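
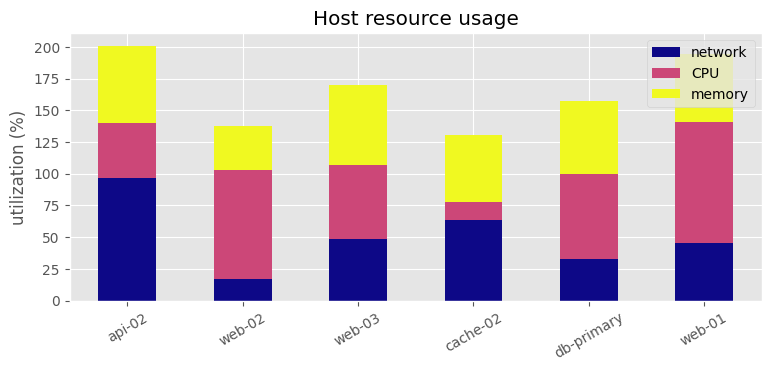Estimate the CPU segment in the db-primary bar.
CPU top ≈ 100, bottom ≈ 40; segment ≈ 60.

≈ 60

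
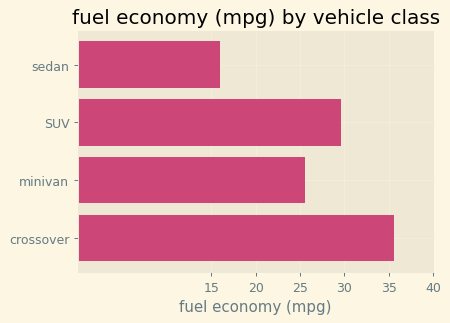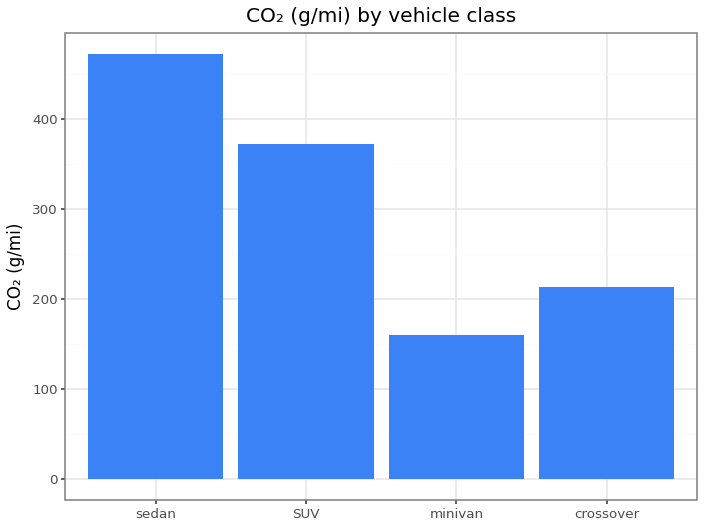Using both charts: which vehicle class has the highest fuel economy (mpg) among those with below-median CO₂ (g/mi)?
crossover

Chart 2 median CO₂ (g/mi) ≈ 300; below-median vehicle classes: minivan, crossover. Among those, crossover has the highest fuel economy (mpg) (≈ 35).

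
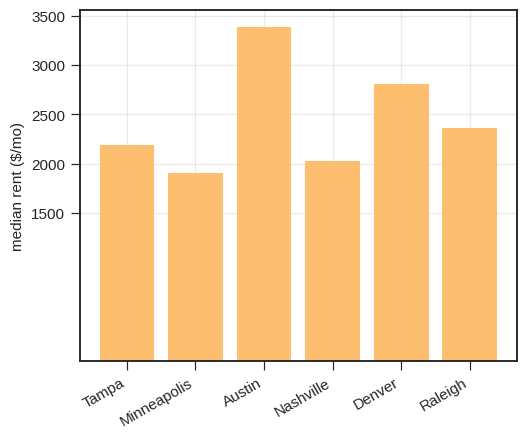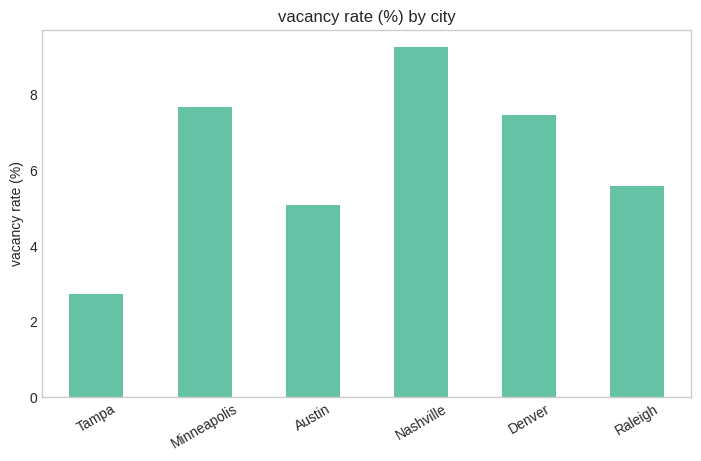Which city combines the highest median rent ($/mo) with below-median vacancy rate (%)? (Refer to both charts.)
Chart 2 median vacancy rate (%) ≈ 7; below-median cities: Tampa, Austin, Raleigh. Among those, Austin has the highest median rent ($/mo) (≈ 3500).

Austin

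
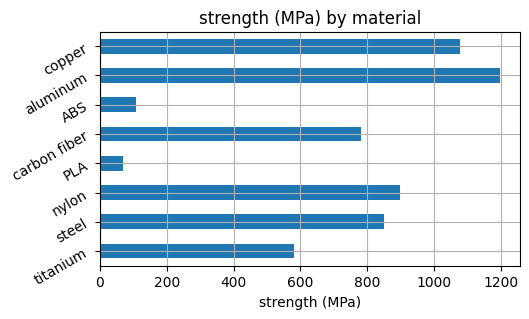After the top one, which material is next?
copper

Top 3: aluminum ≈ 1200, copper ≈ 1100, nylon ≈ 900.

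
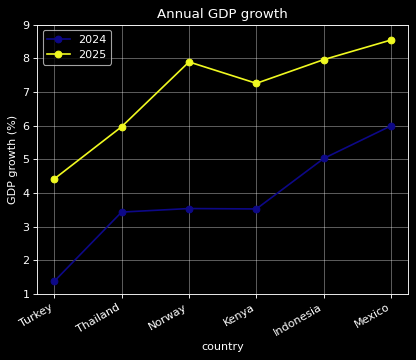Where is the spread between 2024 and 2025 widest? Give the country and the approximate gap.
Norway, ≈ 4 %

Norway: 2024 ≈ 4, 2025 ≈ 8 → gap ≈ 4. Next-largest (Kenya) is only ≈ 3.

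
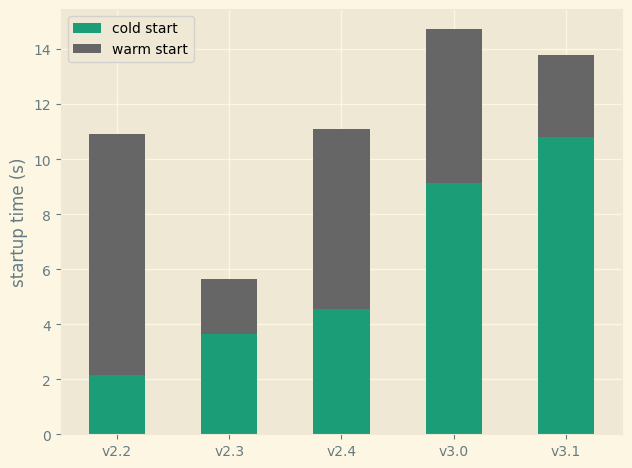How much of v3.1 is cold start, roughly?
cold start top ≈ 10, bottom ≈ 0; segment ≈ 10.

≈ 10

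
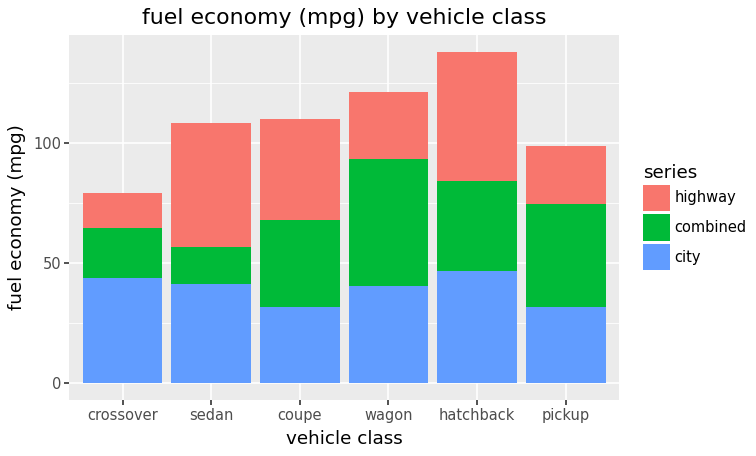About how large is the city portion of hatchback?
city top ≈ 40, bottom ≈ 0; segment ≈ 40.

≈ 40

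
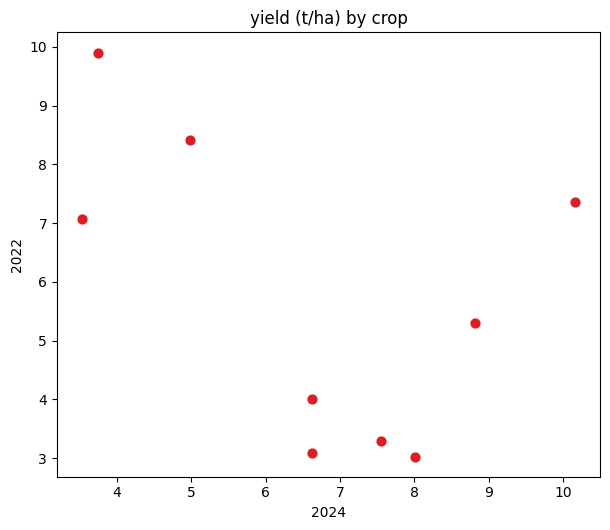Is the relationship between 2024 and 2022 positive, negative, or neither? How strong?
negative, moderate

Points are negatively correlated; moderate (|r| ≈ 0.5).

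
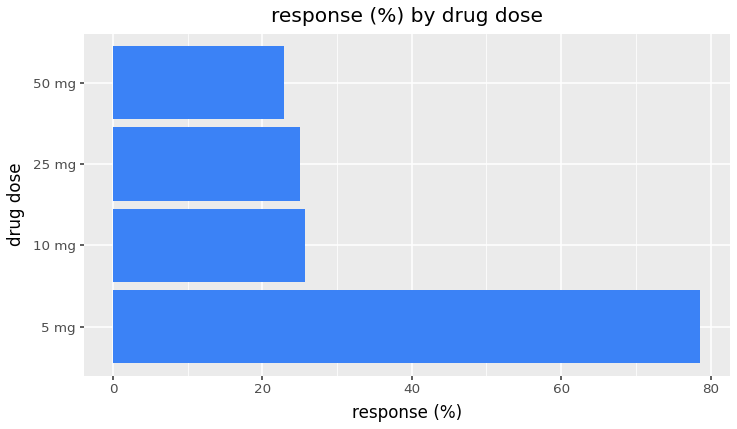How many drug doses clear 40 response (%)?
Above 40: 5 mg.

1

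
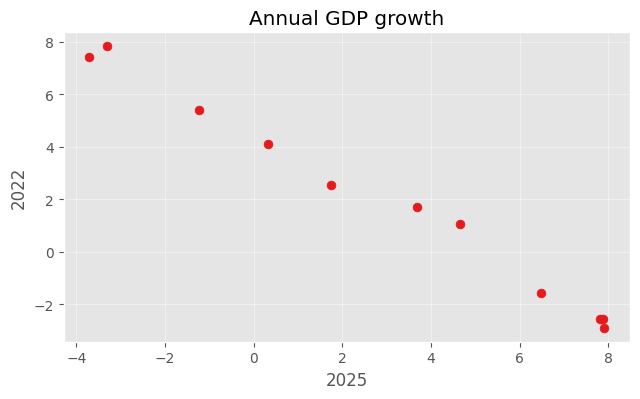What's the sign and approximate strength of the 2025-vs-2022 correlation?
Points are negatively correlated; strong (|r| ≈ 1.0).

negative, strong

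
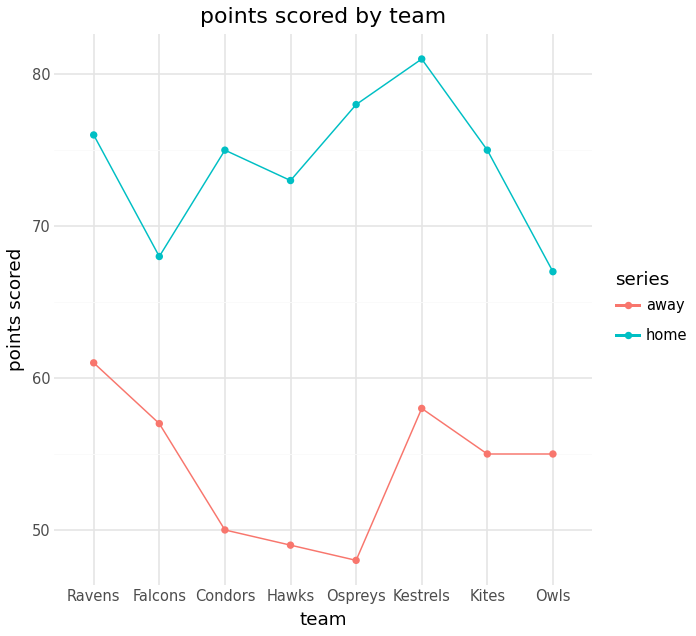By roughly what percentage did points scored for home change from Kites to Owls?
≈ -13.3%

Kites ≈ 75, Owls ≈ 65; (65 − 75) / 75 ≈ -13.3%.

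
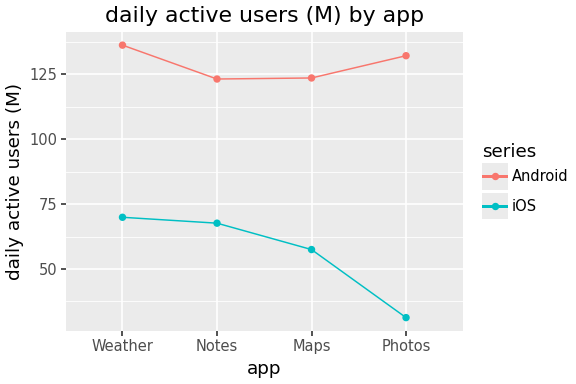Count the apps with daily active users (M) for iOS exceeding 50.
Above 50: Weather, Notes, Maps.

3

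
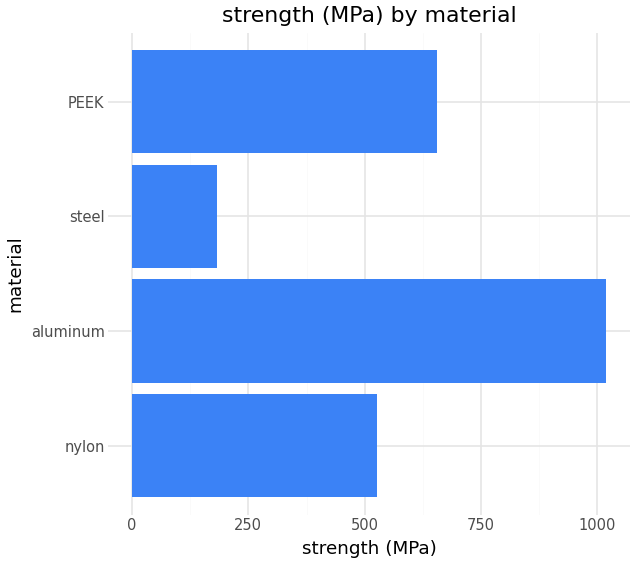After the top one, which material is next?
Top 3: aluminum ≈ 1000, PEEK ≈ 700, nylon ≈ 500.

PEEK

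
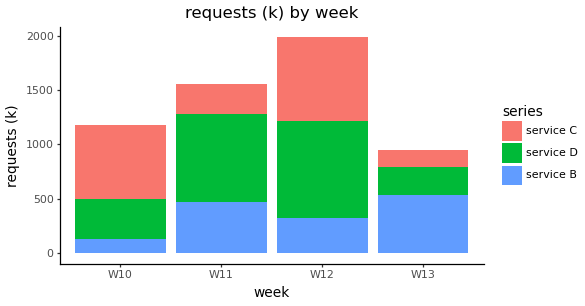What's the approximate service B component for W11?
service B top ≈ 400, bottom ≈ 0; segment ≈ 400.

≈ 400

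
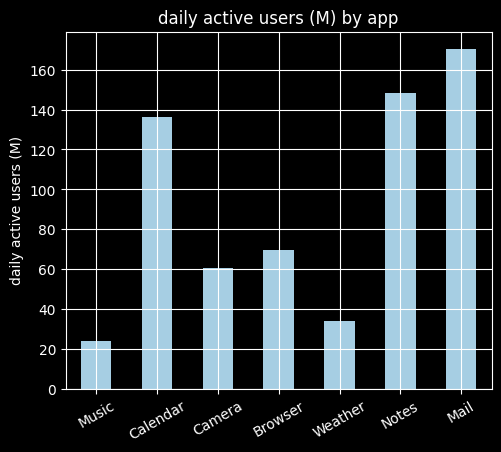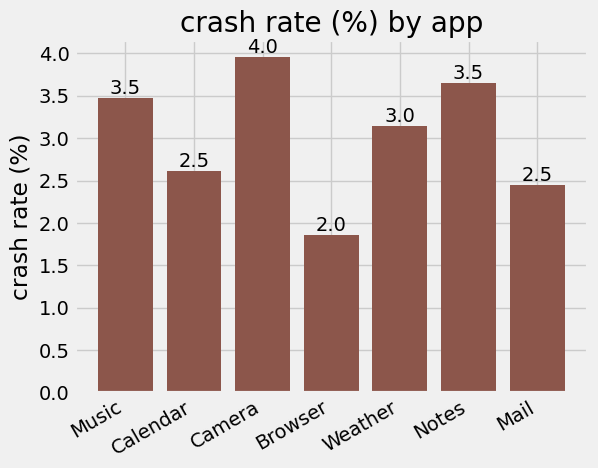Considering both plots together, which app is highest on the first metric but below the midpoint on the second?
Mail

Chart 2 median crash rate (%) ≈ 3; below-median apps: Calendar, Browser, Mail. Among those, Mail has the highest daily active users (M) (≈ 180).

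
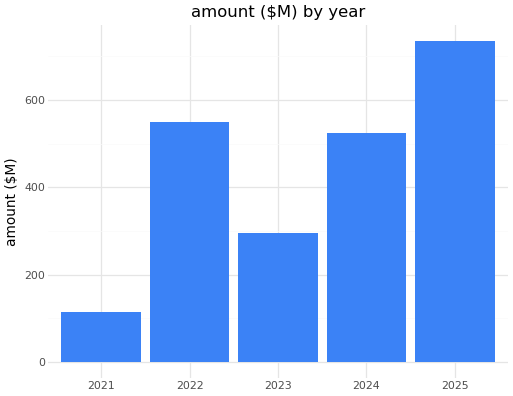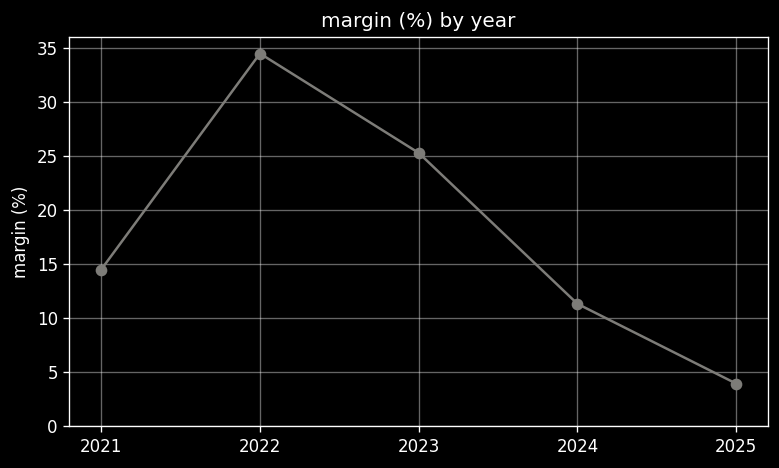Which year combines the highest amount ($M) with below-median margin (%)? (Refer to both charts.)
Chart 2 median margin (%) ≈ 15; below-median years: 2024, 2025. Among those, 2025 has the highest amount ($M) (≈ 700).

2025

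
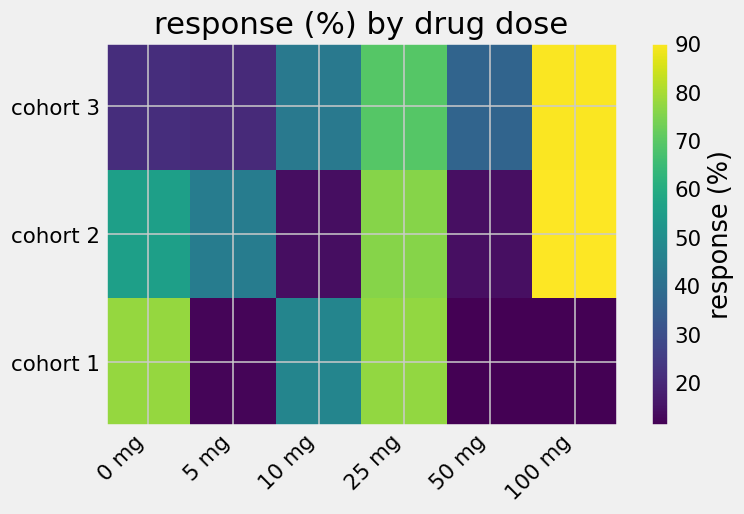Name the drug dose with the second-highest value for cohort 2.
25 mg

Top 3 for cohort 2: 100 mg ≈ 90, 25 mg ≈ 80, 0 mg ≈ 60.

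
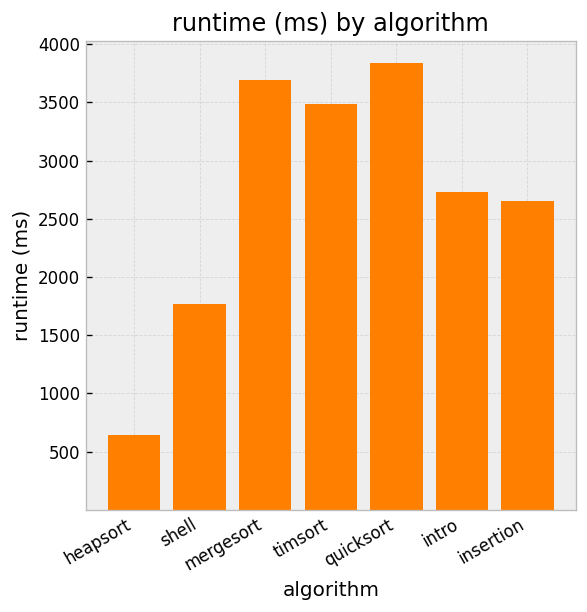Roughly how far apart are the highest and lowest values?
≈ 3500

Max quicksort ≈ 4000, min heapsort ≈ 500; range ≈ 3500.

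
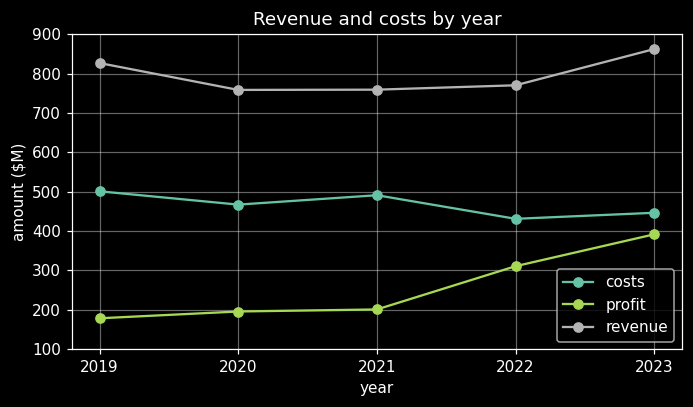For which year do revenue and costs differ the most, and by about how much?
2023: revenue ≈ 900, costs ≈ 400 → gap ≈ 500. Next-largest (2022) is only ≈ 400.

2023, ≈ 500 $M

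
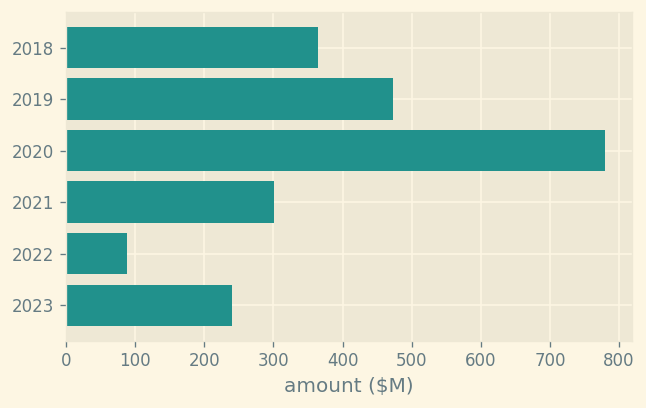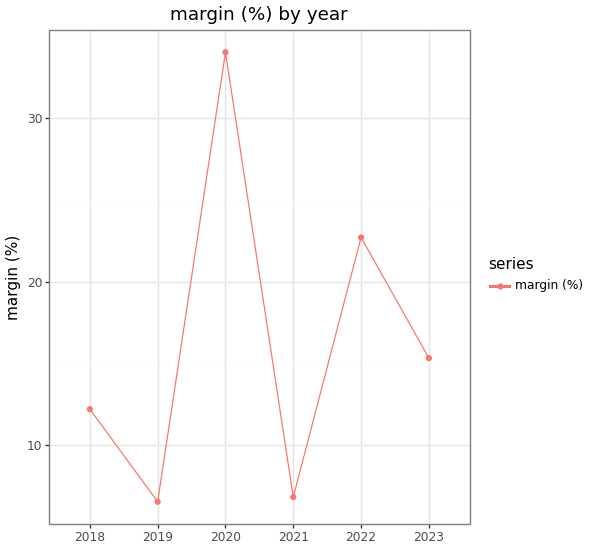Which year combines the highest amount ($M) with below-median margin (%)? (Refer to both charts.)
2019

Chart 2 median margin (%) ≈ 15; below-median years: 2018, 2019, 2021. Among those, 2019 has the highest amount ($M) (≈ 500).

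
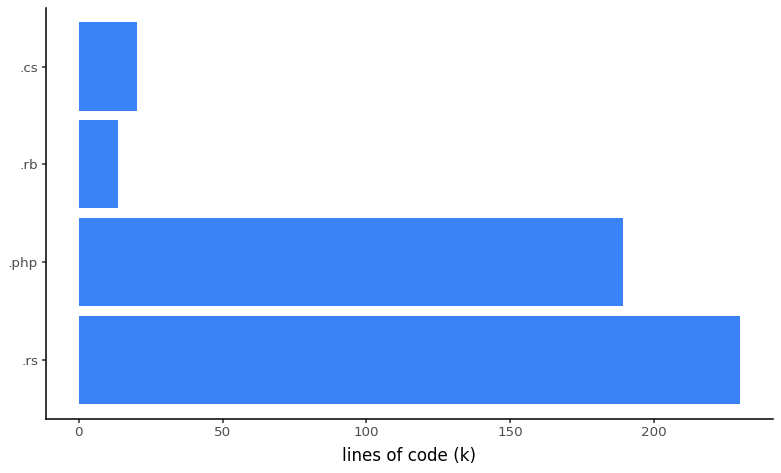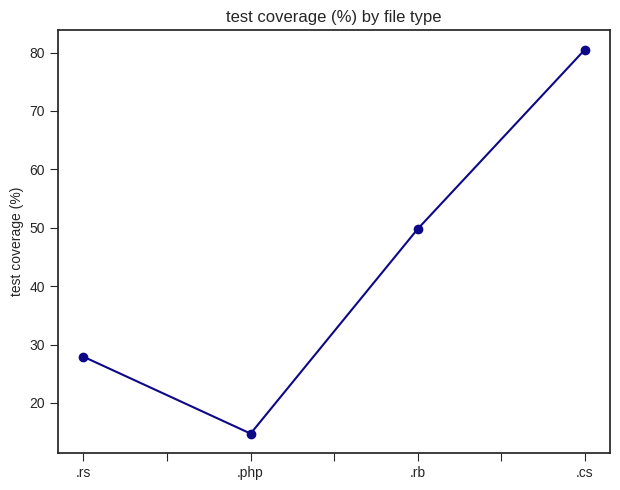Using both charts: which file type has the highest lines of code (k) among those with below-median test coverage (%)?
.rs

Chart 2 median test coverage (%) ≈ 40; below-median file types: .rs, .php. Among those, .rs has the highest lines of code (k) (≈ 225).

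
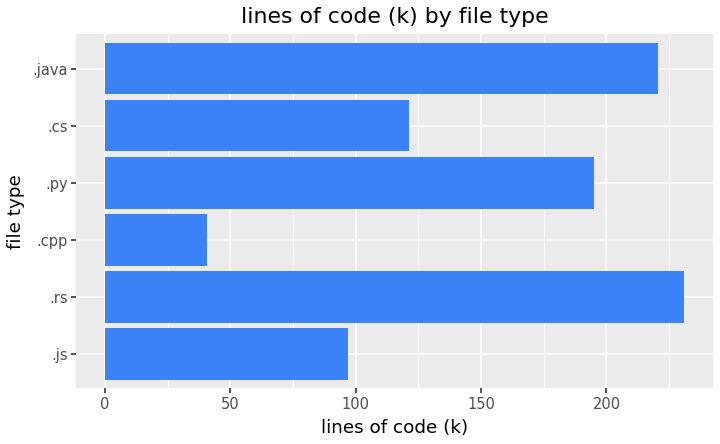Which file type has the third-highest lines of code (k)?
.py

Top 4: .rs ≈ 240, .java ≈ 220, .py ≈ 200, .cs ≈ 120.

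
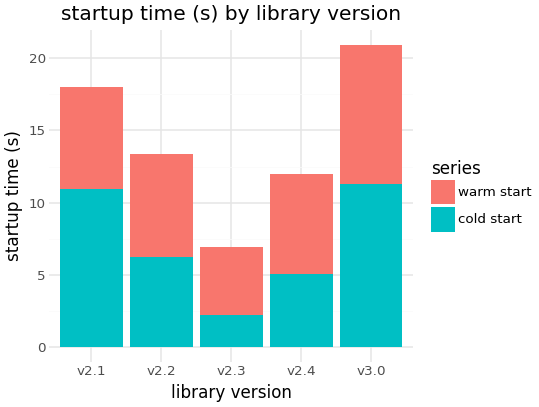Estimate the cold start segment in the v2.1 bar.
≈ 10

cold start top ≈ 10, bottom ≈ 0; segment ≈ 10.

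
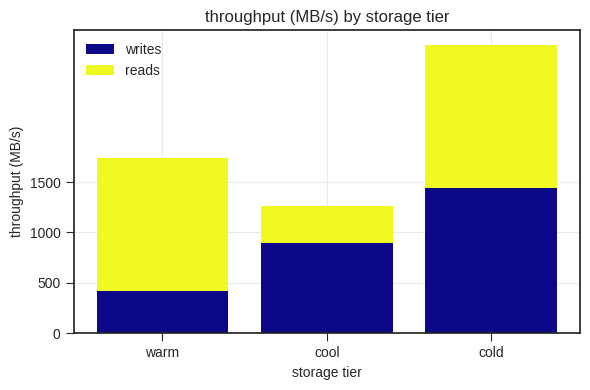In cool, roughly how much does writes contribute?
writes top ≈ 1000, bottom ≈ 0; segment ≈ 1000.

≈ 1000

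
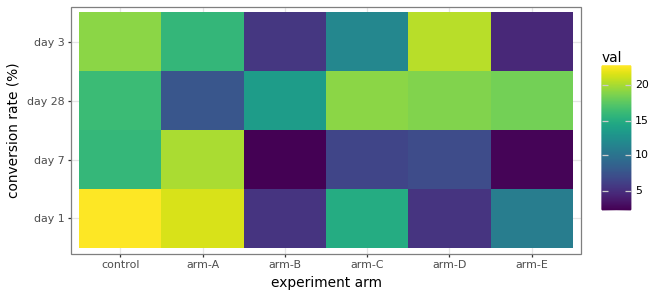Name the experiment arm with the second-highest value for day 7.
control

Top 3 for day 7: arm-A ≈ 20, control ≈ 16, arm-D ≈ 6.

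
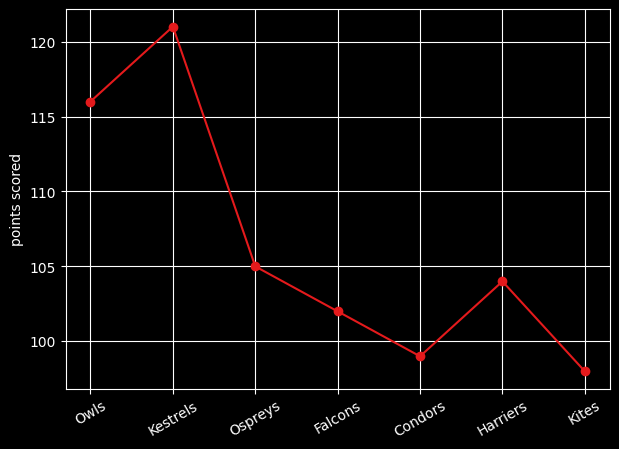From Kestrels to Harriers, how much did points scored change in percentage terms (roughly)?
≈ -13.3%

Kestrels ≈ 120, Harriers ≈ 104; (104 − 120) / 120 ≈ -13.3%.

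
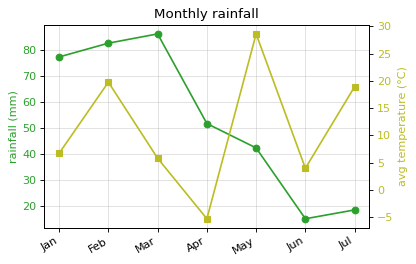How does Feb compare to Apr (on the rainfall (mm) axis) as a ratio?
≈ 1.6×

Feb ≈ 80, Apr ≈ 50; 80/50 ≈ 1.6.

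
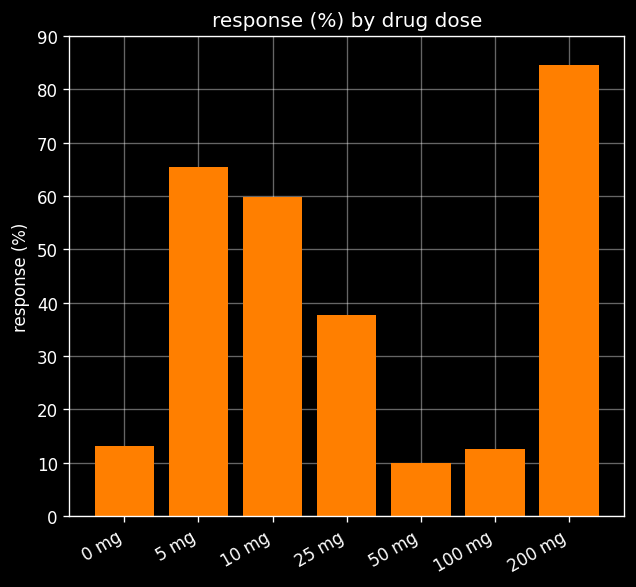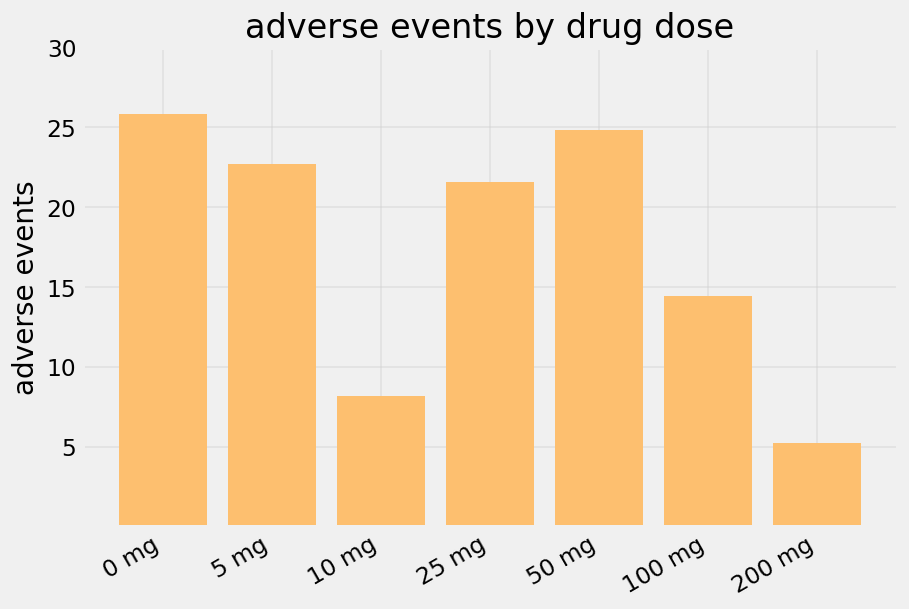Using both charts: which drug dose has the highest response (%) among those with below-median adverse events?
200 mg

Chart 2 median adverse events ≈ 20; below-median drug doses: 10 mg, 100 mg, 200 mg. Among those, 200 mg has the highest response (%) (≈ 80).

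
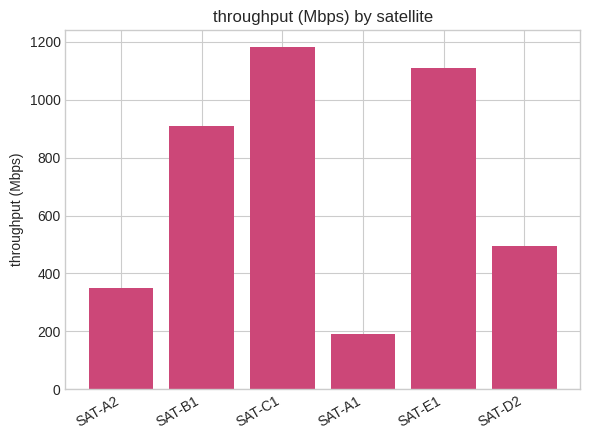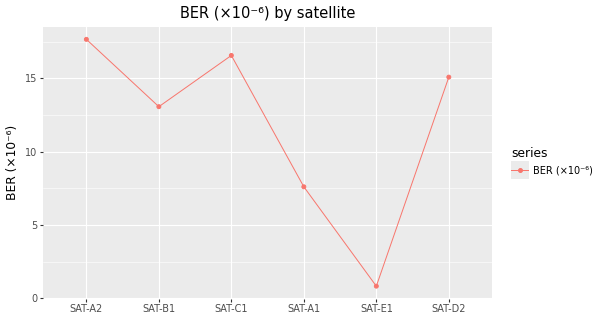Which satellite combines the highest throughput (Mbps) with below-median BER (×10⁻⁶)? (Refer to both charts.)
Chart 2 median BER (×10⁻⁶) ≈ 14; below-median satellites: SAT-B1, SAT-A1, SAT-E1. Among those, SAT-E1 has the highest throughput (Mbps) (≈ 1200).

SAT-E1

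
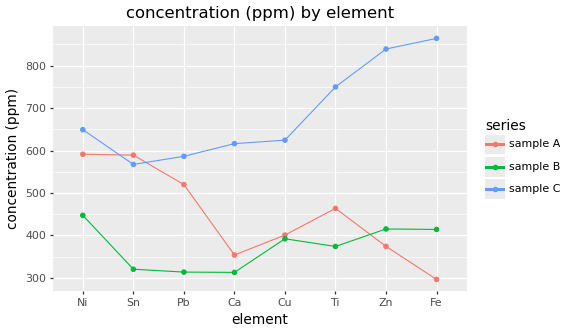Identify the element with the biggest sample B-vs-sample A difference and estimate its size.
Sn, ≈ 300 ppm

Sn: sample B ≈ 300, sample A ≈ 600 → gap ≈ 300. Next-largest (Pb) is only ≈ 200.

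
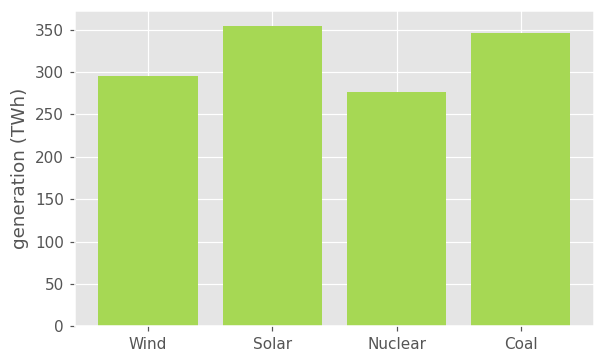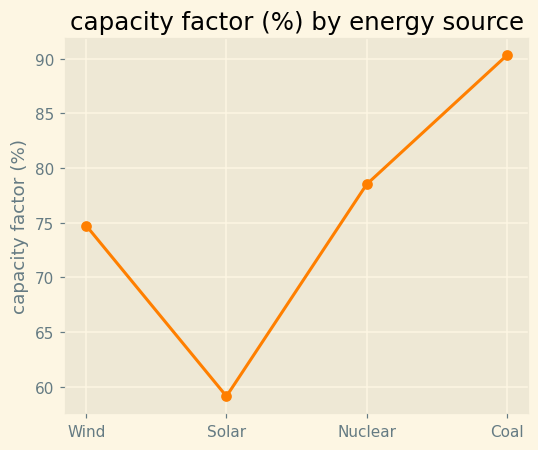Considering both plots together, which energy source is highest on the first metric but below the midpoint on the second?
Chart 2 median capacity factor (%) ≈ 80; below-median energy sources: Wind, Solar. Among those, Solar has the highest generation (TWh) (≈ 350).

Solar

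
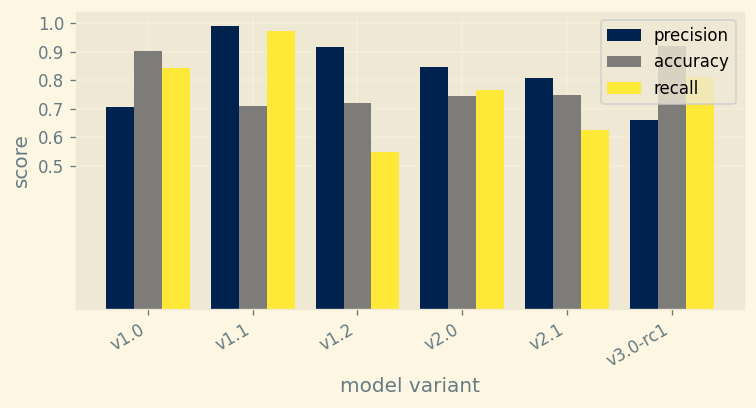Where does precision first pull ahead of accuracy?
v1.0: precision ≈ 0.7 vs accuracy ≈ 0.9 (not yet); v1.1: precision ≈ 1.0 vs accuracy ≈ 0.7 (first crossover).

v1.1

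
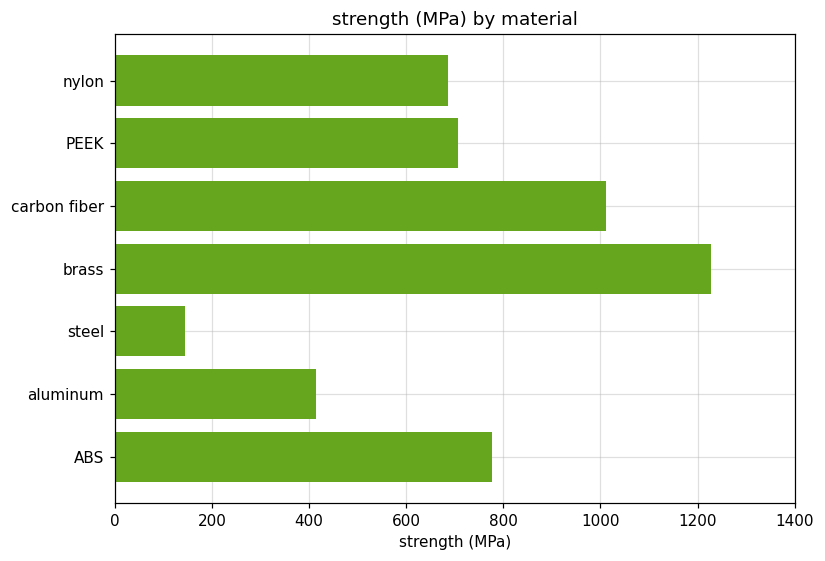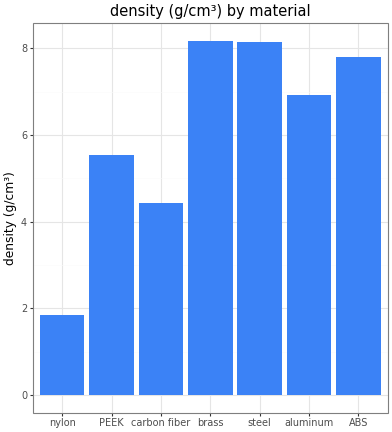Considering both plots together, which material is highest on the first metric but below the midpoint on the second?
carbon fiber

Chart 2 median density (g/cm³) ≈ 7; below-median materials: nylon, PEEK, carbon fiber. Among those, carbon fiber has the highest strength (MPa) (≈ 1000).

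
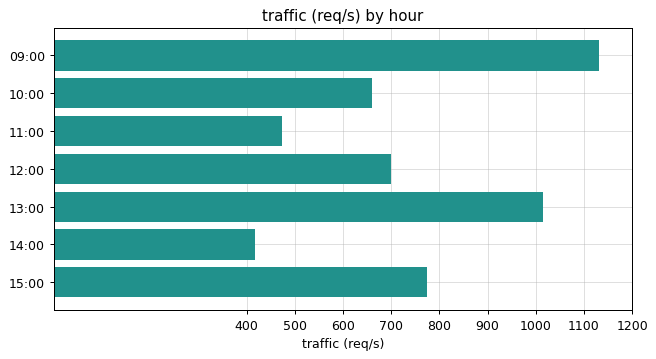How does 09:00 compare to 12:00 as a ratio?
≈ 1.57×

09:00 ≈ 1100, 12:00 ≈ 700; 1100/700 ≈ 1.57.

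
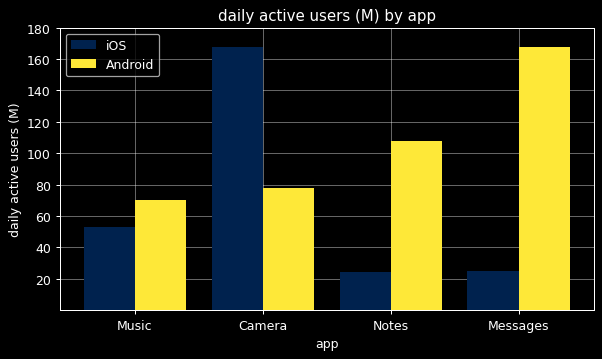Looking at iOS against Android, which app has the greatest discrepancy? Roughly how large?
Messages: iOS ≈ 20, Android ≈ 160 → gap ≈ 140. Next-largest (Camera) is only ≈ 80.

Messages, ≈ 140 M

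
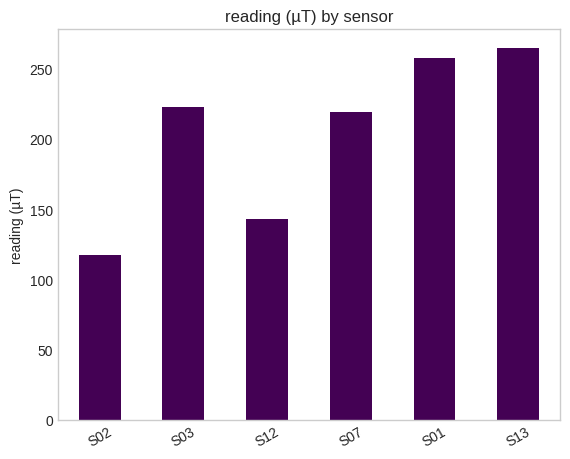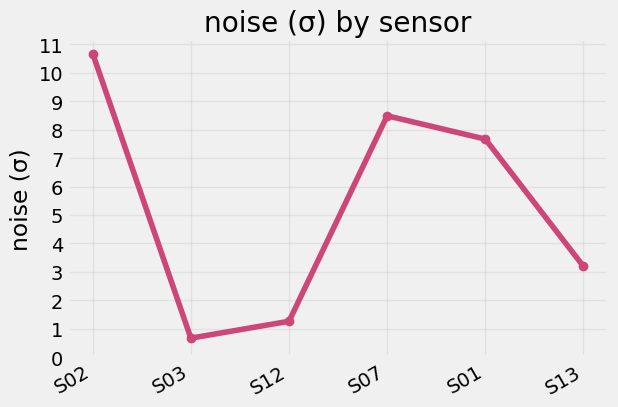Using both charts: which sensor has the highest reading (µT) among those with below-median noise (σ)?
S13

Chart 2 median noise (σ) ≈ 5; below-median sensors: S03, S12, S13. Among those, S13 has the highest reading (µT) (≈ 275).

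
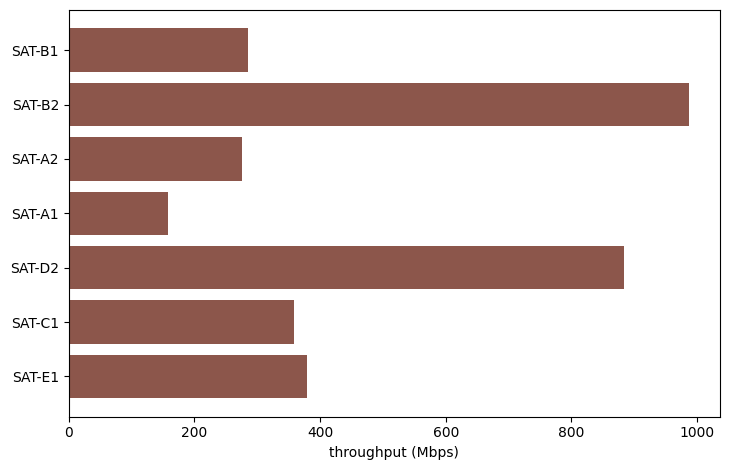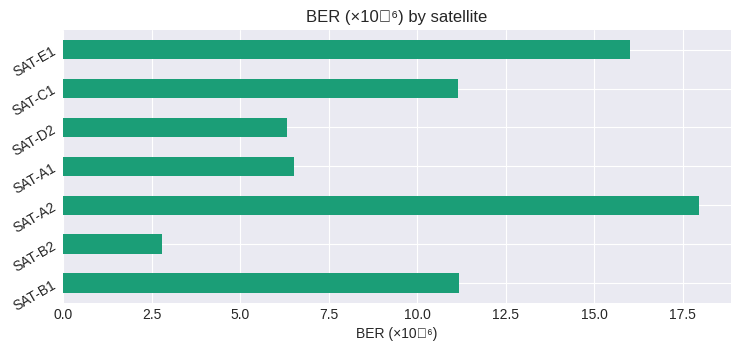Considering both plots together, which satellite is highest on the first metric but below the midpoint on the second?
SAT-B2

Chart 2 median BER (×10⁻⁶) ≈ 12; below-median satellites: SAT-B2, SAT-A1, SAT-D2. Among those, SAT-B2 has the highest throughput (Mbps) (≈ 1000).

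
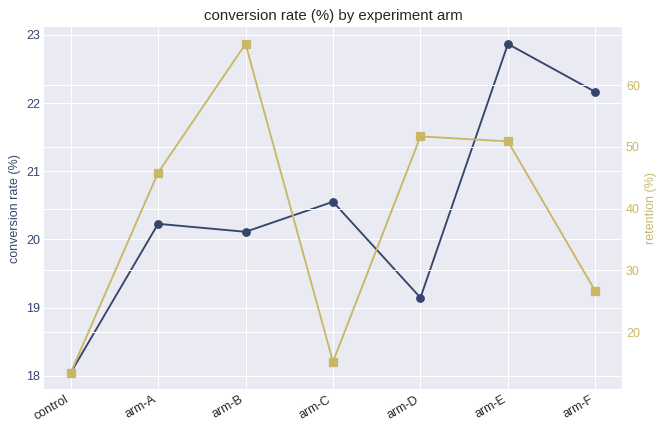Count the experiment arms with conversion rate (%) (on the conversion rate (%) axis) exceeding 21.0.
Above 21.0: arm-E, arm-F.

2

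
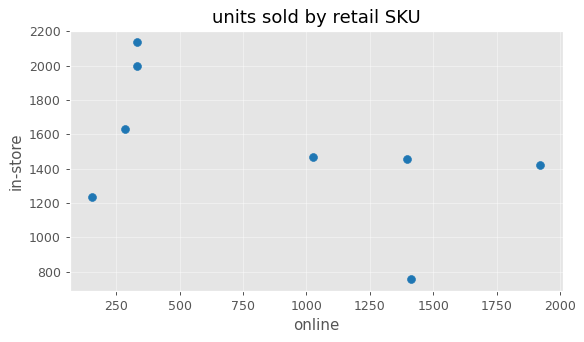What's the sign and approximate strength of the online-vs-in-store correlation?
Points are negatively correlated; moderate (|r| ≈ 0.5).

negative, moderate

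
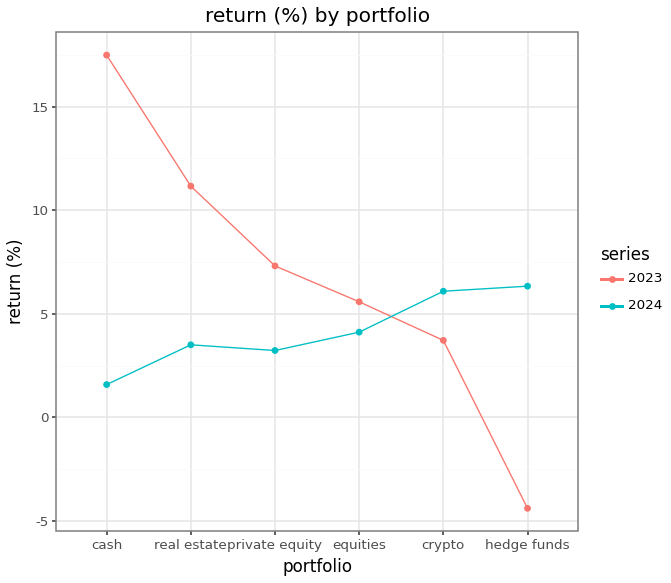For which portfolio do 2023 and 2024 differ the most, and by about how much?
cash, ≈ 16 %

cash: 2023 ≈ 18, 2024 ≈ 2 → gap ≈ 16. Next-largest (hedge funds) is only ≈ 10.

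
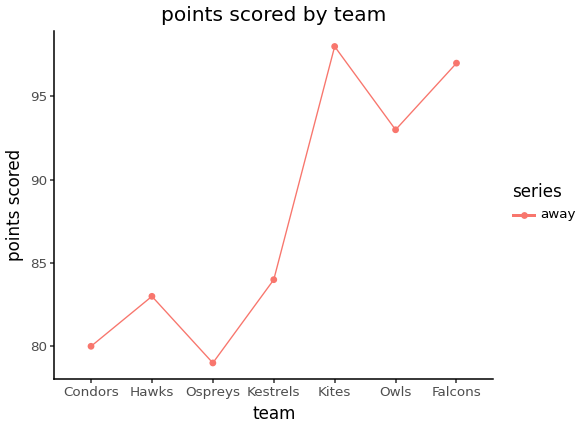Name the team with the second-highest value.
Top 3: Kites ≈ 98, Falcons ≈ 96, Owls ≈ 92.

Falcons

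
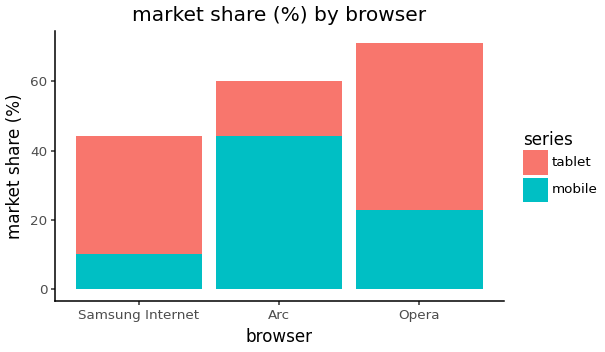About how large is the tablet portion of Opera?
tablet top ≈ 70, bottom ≈ 20; segment ≈ 50.

≈ 50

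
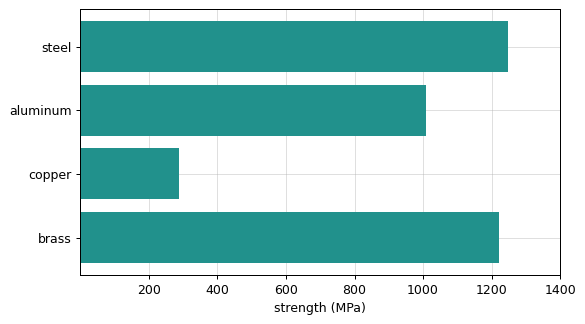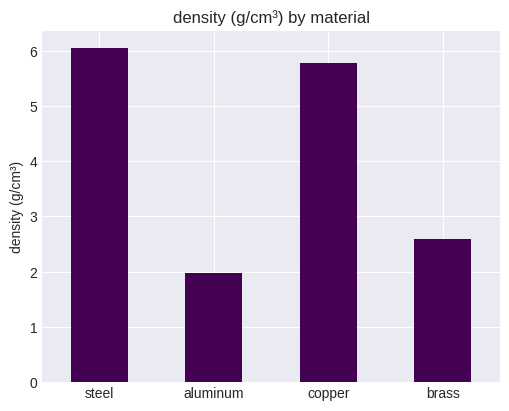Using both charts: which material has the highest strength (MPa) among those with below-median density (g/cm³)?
brass

Chart 2 median density (g/cm³) ≈ 4; below-median materials: aluminum, brass. Among those, brass has the highest strength (MPa) (≈ 1200).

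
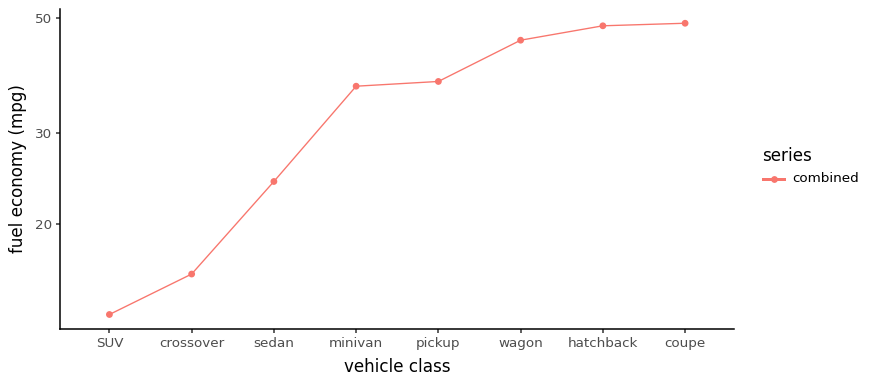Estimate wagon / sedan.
≈ 1.8×

wagon ≈ 45, sedan ≈ 25; 45/25 ≈ 1.8.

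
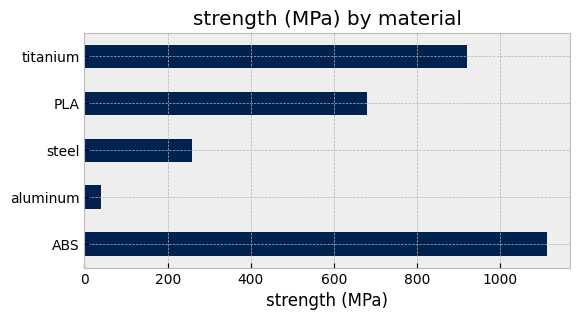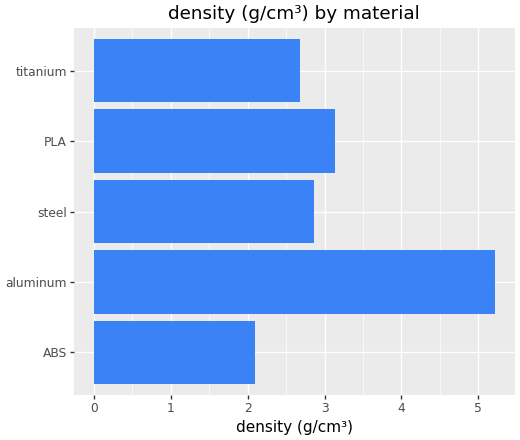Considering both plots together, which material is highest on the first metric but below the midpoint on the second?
Chart 2 median density (g/cm³) ≈ 3; below-median materials: ABS, titanium. Among those, ABS has the highest strength (MPa) (≈ 1200).

ABS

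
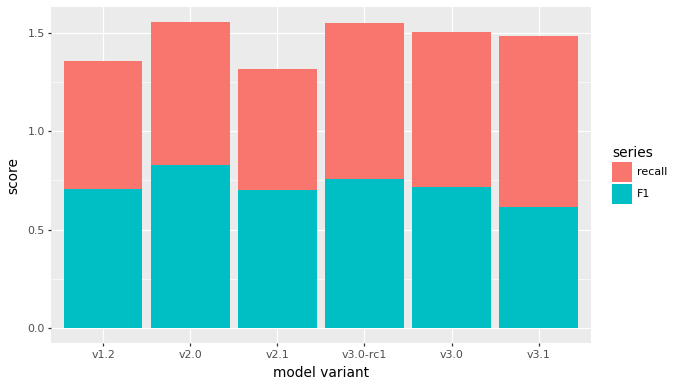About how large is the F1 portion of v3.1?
F1 top ≈ 0.6, bottom ≈ 0.0; segment ≈ 0.6.

≈ 0.6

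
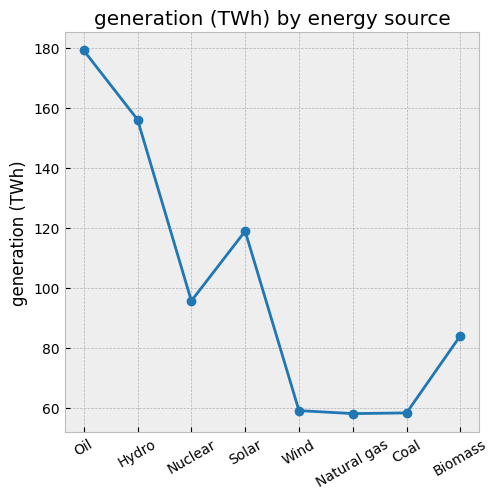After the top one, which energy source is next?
Top 3: Oil ≈ 180, Hydro ≈ 160, Solar ≈ 120.

Hydro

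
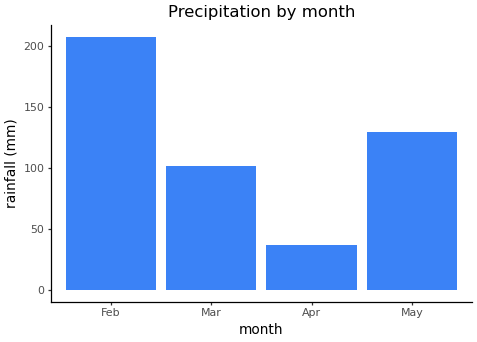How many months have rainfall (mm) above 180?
Above 180: Feb.

1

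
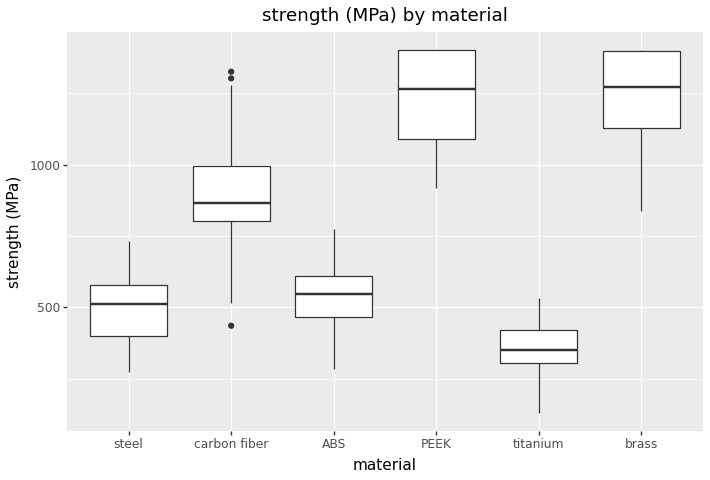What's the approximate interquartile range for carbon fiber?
≈ 200

Q3 ≈ 1000, Q1 ≈ 800; IQR ≈ 200.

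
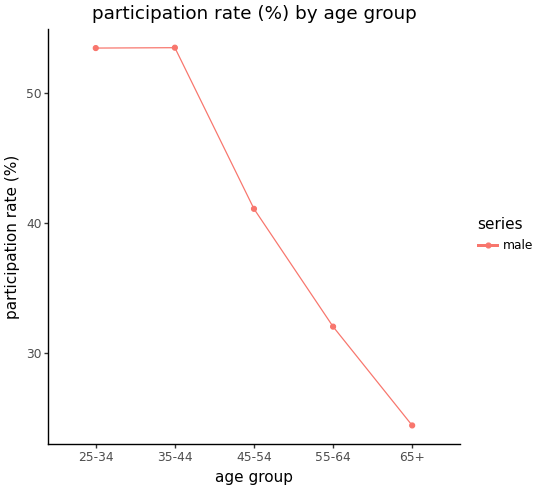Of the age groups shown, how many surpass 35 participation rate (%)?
3

Above 35: 25-34, 35-44, 45-54.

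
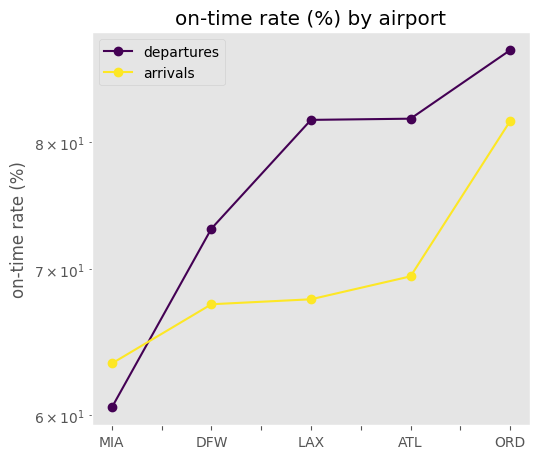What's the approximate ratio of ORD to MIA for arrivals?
ORD ≈ 80, MIA ≈ 65; 80/65 ≈ 1.23.

≈ 1.23×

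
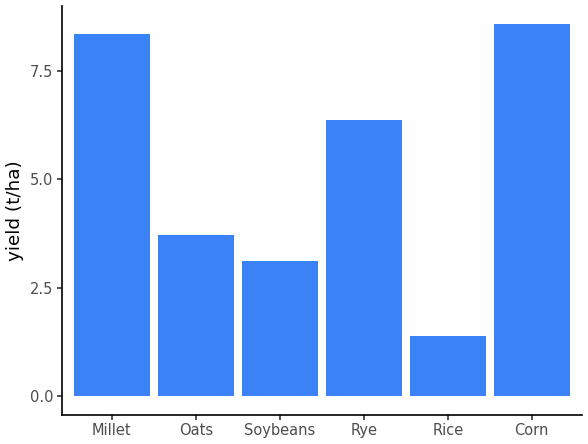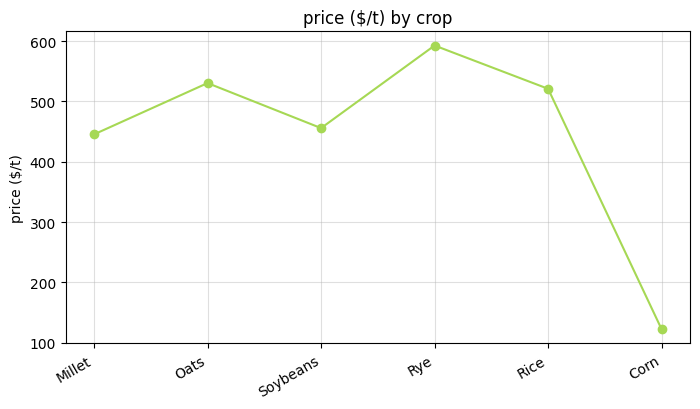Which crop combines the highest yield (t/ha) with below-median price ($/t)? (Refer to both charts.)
Chart 2 median price ($/t) ≈ 500; below-median crops: Millet, Soybeans, Corn. Among those, Corn has the highest yield (t/ha) (≈ 9).

Corn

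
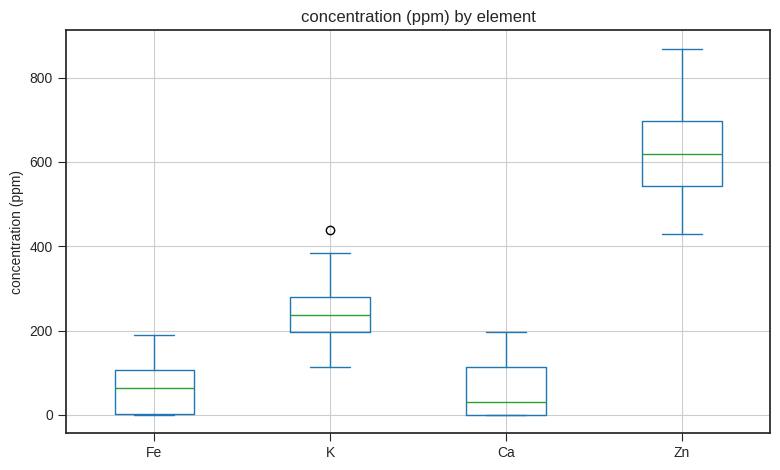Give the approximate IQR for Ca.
≈ 100

Q3 ≈ 100, Q1 ≈ 0; IQR ≈ 100.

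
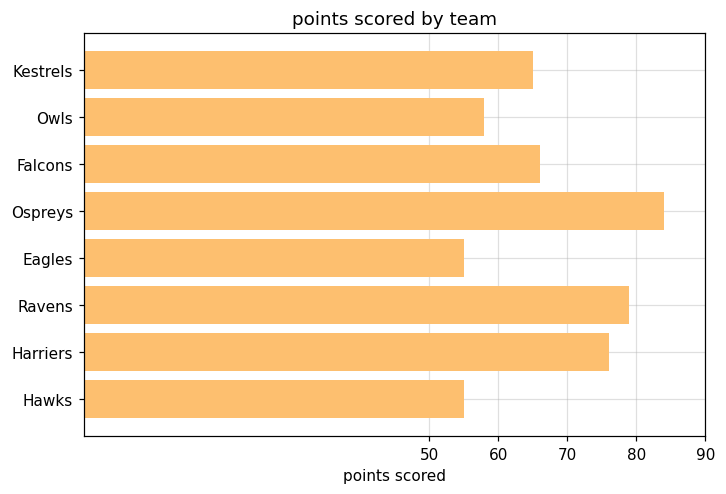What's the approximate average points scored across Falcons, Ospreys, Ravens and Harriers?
(70 + 80 + 80 + 80) / 4 ≈ 78.

≈ 78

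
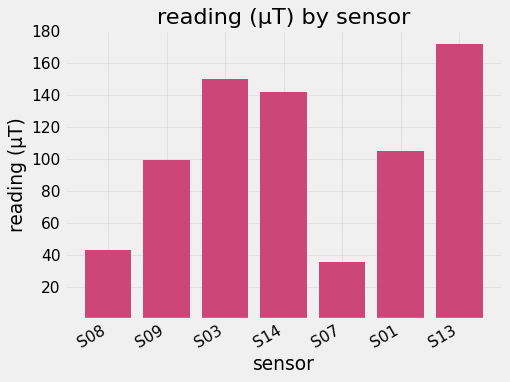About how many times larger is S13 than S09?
S13 ≈ 180, S09 ≈ 100; 180/100 ≈ 1.8.

≈ 1.8×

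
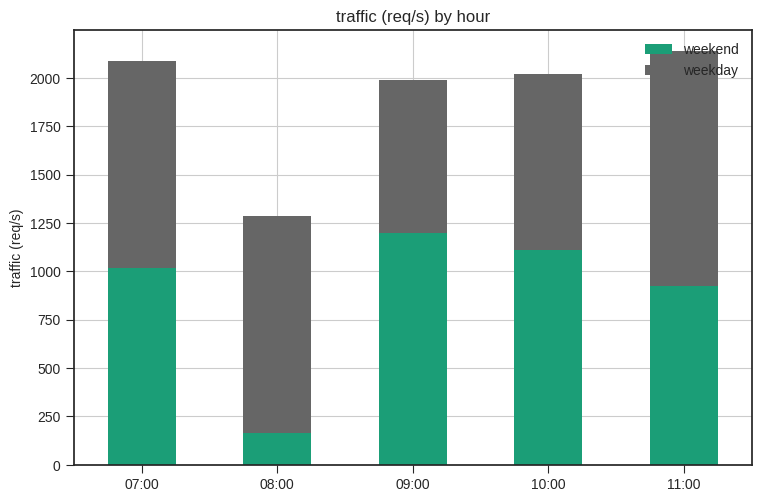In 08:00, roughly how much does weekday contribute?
≈ 1000

weekday top ≈ 1200, bottom ≈ 200; segment ≈ 1000.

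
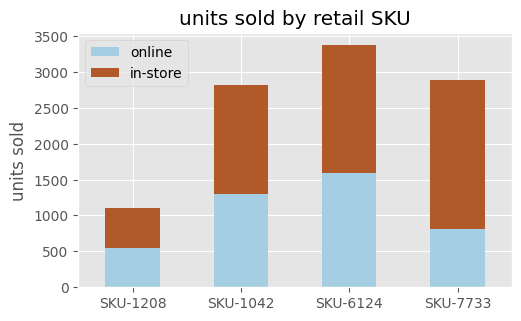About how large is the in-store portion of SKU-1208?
in-store top ≈ 1000, bottom ≈ 500; segment ≈ 500.

≈ 500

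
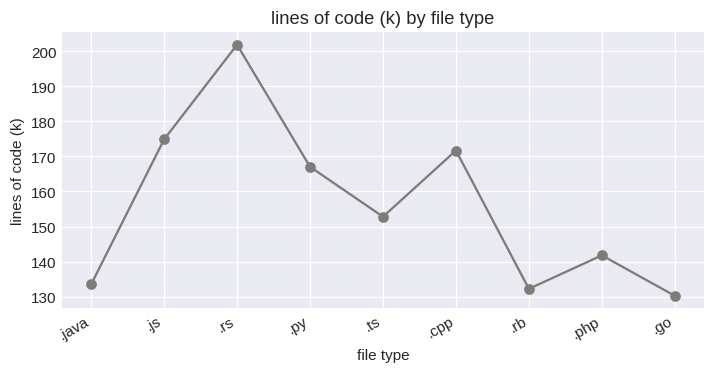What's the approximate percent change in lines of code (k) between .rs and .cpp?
≈ -15%

.rs ≈ 200, .cpp ≈ 170; (170 − 200) / 200 ≈ -15%.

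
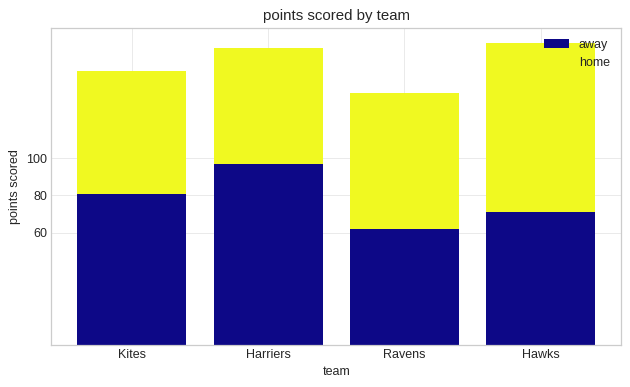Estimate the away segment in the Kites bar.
≈ 80

away top ≈ 80, bottom ≈ 0; segment ≈ 80.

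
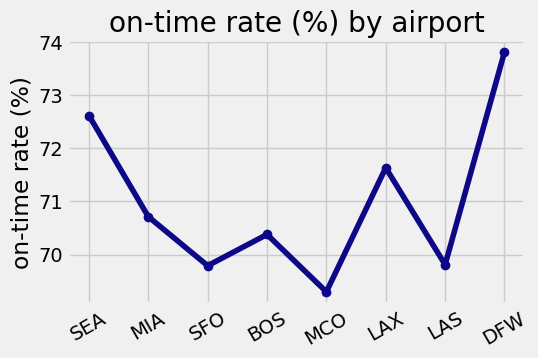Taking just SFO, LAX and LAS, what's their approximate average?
(70.0 + 71.5 + 70.0) / 3 ≈ 70.5.

≈ 70.5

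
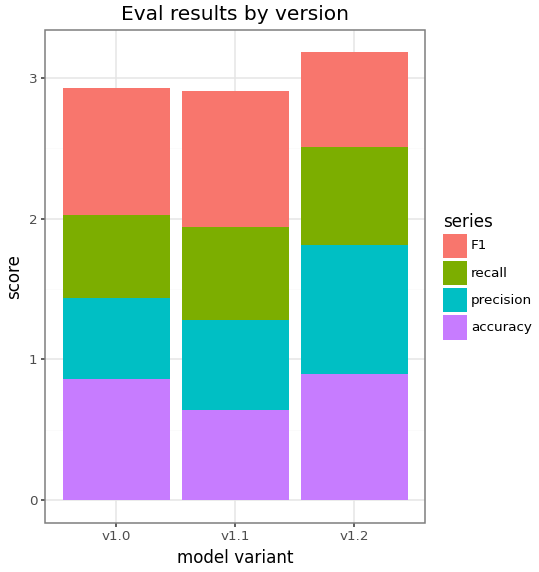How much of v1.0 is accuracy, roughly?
≈ 1.0

accuracy top ≈ 1.0, bottom ≈ 0.0; segment ≈ 1.0.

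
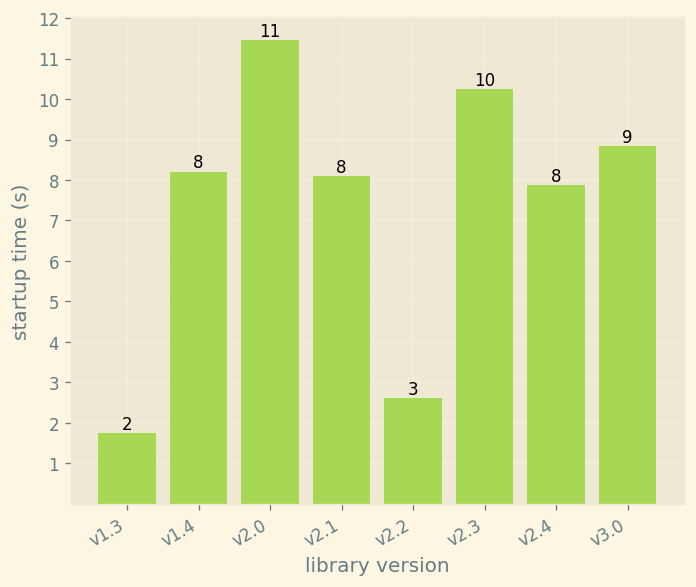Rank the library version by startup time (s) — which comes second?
v2.3

Top 3: v2.0 ≈ 11, v2.3 ≈ 10, v3.0 ≈ 9.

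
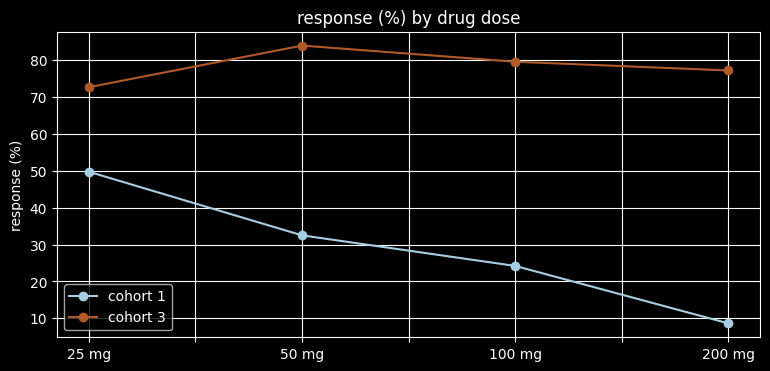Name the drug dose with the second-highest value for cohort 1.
Top 3 for cohort 1: 25 mg ≈ 50, 50 mg ≈ 30, 100 mg ≈ 20.

50 mg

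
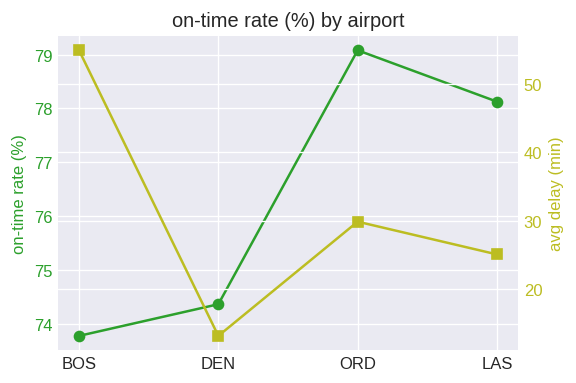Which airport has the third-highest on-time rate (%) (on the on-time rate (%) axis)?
DEN

Top 4 (on the on-time rate (%) axis): ORD ≈ 79.0, LAS ≈ 78.0, DEN ≈ 74.5, BOS ≈ 74.0.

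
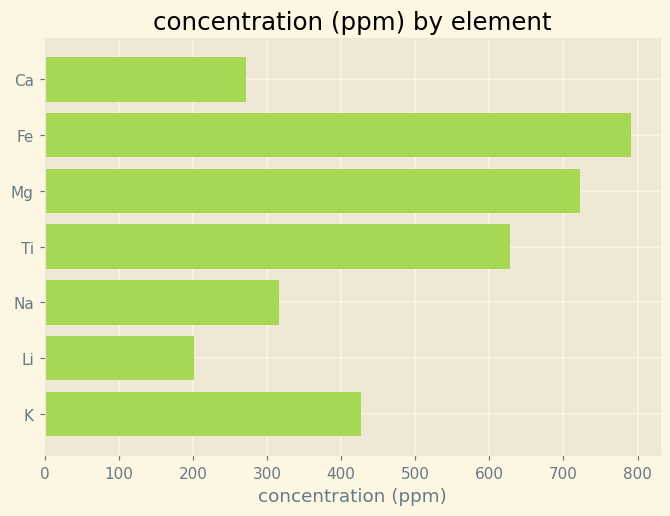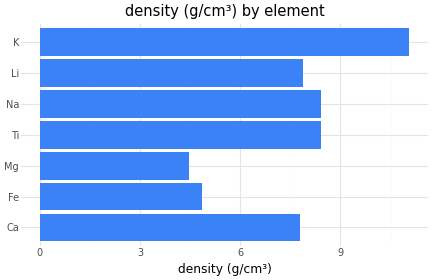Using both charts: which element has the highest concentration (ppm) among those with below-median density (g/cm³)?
Chart 2 median density (g/cm³) ≈ 8; below-median elements: Ca, Fe, Mg. Among those, Fe has the highest concentration (ppm) (≈ 800).

Fe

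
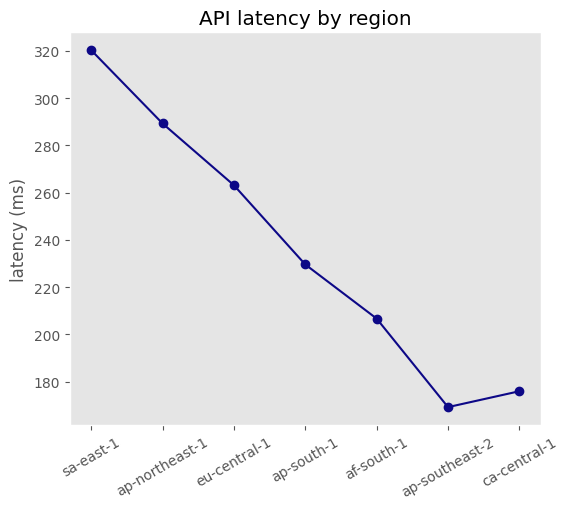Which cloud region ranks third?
Top 4: sa-east-1 ≈ 320, ap-northeast-1 ≈ 280, eu-central-1 ≈ 260, ap-south-1 ≈ 220.

eu-central-1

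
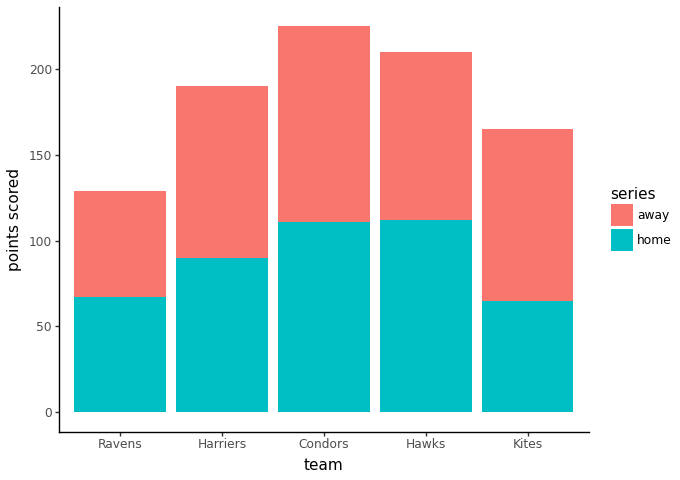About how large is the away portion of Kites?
away top ≈ 160, bottom ≈ 60; segment ≈ 100.

≈ 100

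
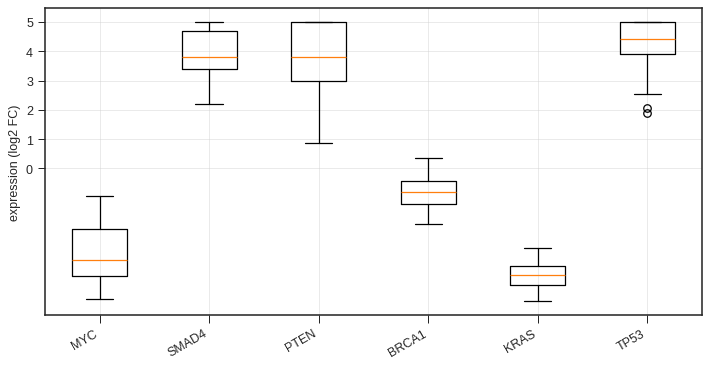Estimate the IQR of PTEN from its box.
≈ 2

Q3 ≈ 5, Q1 ≈ 3; IQR ≈ 2.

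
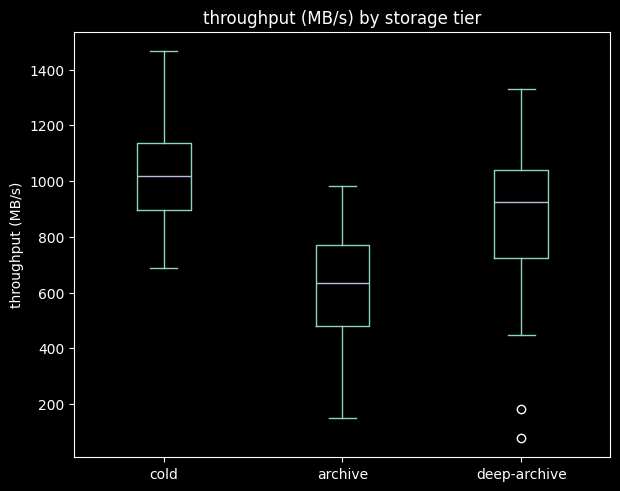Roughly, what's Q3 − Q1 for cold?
Q3 ≈ 1150, Q1 ≈ 900; IQR ≈ 250.

≈ 250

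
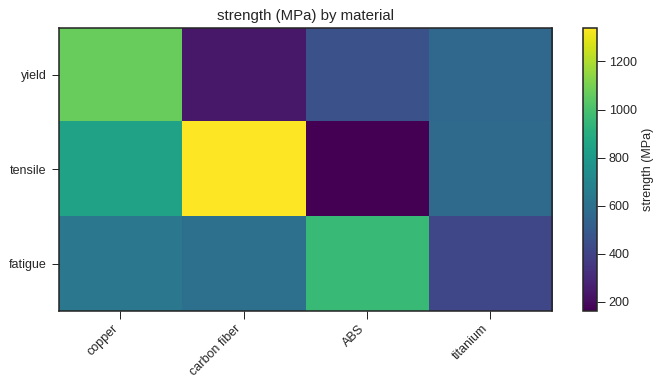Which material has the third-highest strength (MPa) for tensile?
Top 4 for tensile: carbon fiber ≈ 1300, copper ≈ 800, titanium ≈ 600, ABS ≈ 200.

titanium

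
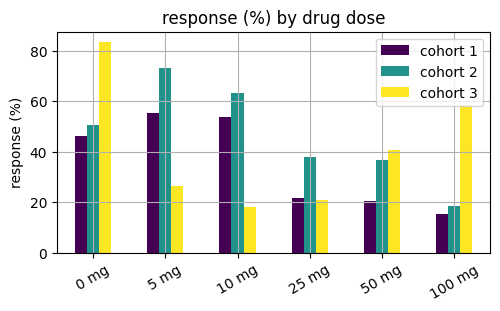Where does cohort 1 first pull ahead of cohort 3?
0 mg: cohort 1 ≈ 50 vs cohort 3 ≈ 80 (not yet); 5 mg: cohort 1 ≈ 60 vs cohort 3 ≈ 30 (first crossover).

5 mg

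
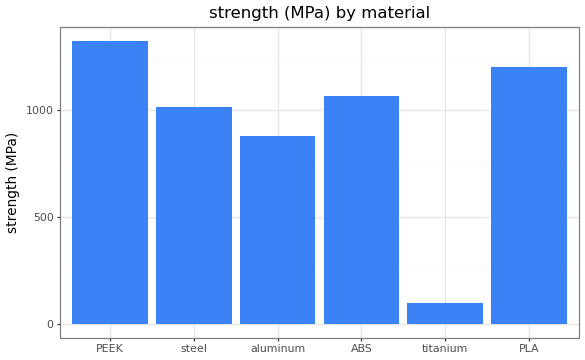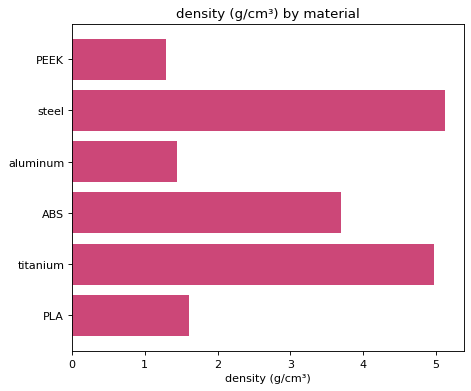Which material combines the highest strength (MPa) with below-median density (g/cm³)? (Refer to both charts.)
PEEK

Chart 2 median density (g/cm³) ≈ 2.5; below-median materials: PEEK, aluminum, PLA. Among those, PEEK has the highest strength (MPa) (≈ 1400).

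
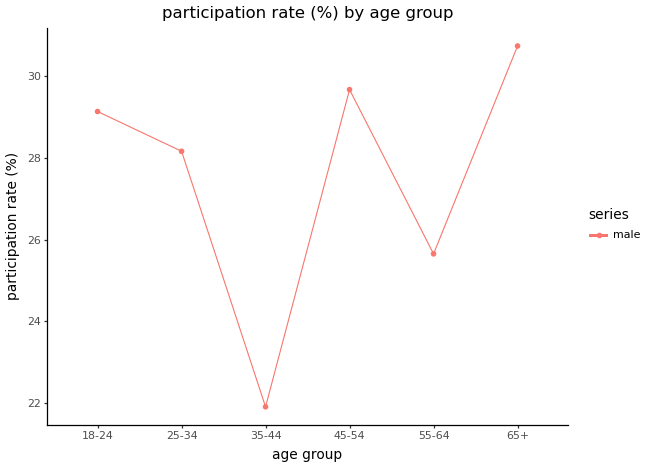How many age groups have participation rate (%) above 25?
5

Above 25: 18-24, 25-34, 45-54, 55-64, 65+.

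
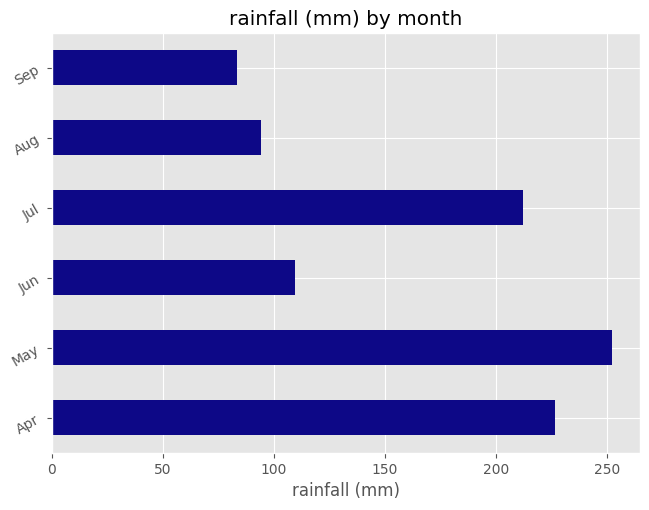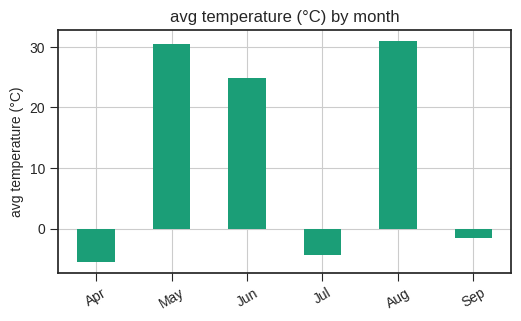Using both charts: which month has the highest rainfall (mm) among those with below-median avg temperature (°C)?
Apr

Chart 2 median avg temperature (°C) ≈ 10; below-median months: Apr, Jul, Sep. Among those, Apr has the highest rainfall (mm) (≈ 225).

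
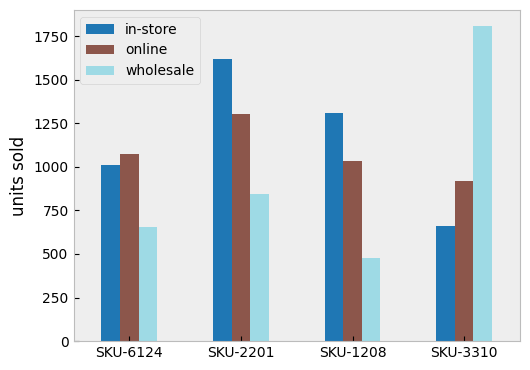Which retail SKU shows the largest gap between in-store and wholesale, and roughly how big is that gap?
SKU-3310: in-store ≈ 600, wholesale ≈ 1800 → gap ≈ 1200. Next-largest (SKU-1208) is only ≈ 1000.

SKU-3310, ≈ 1200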